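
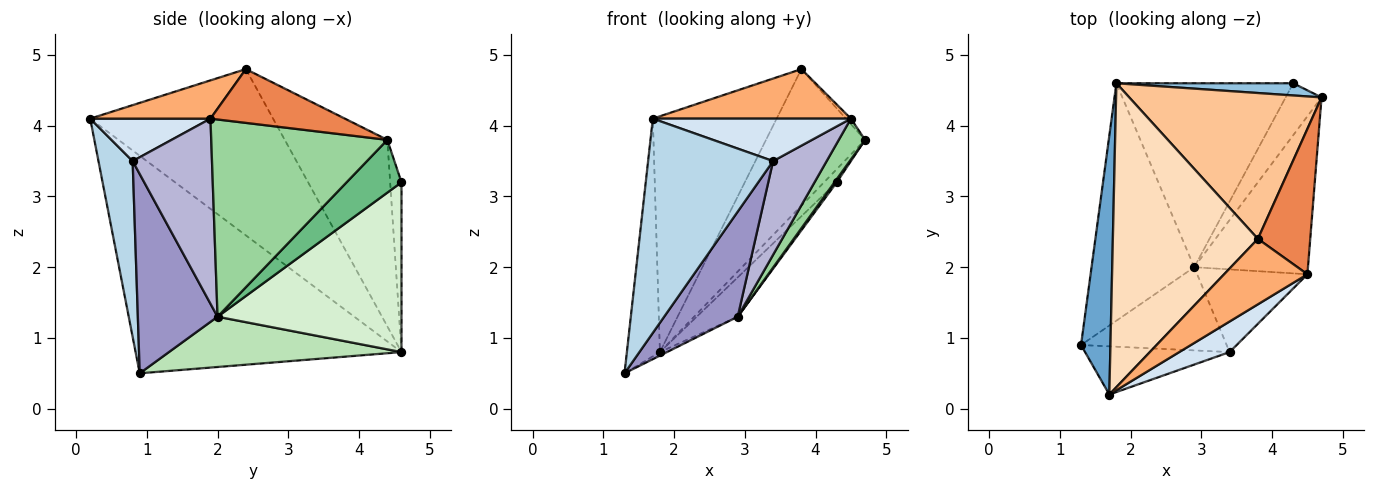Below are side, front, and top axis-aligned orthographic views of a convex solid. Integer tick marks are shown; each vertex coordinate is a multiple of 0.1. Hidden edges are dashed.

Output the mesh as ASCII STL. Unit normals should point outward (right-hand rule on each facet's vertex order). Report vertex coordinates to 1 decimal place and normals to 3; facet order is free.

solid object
 facet normal -0.984 0.122 0.133
  outer loop
   vertex 1.8 4.6 0.8
   vertex 1.3 0.9 0.5
   vertex 1.7 0.2 4.1
  endloop
 endfacet
 facet normal -0.546 0.615 0.569
  outer loop
   vertex 1.8 4.6 0.8
   vertex 4.7 4.4 3.8
   vertex 4.3 4.6 3.2
  endloop
 endfacet
 facet normal 0.258 -0.943 -0.212
  outer loop
   vertex 3.4 0.8 3.5
   vertex 1.7 0.2 4.1
   vertex 1.3 0.9 0.5
  endloop
 endfacet
 facet normal 0.442 -0.728 0.524
  outer loop
   vertex 3.4 0.8 3.5
   vertex 4.5 1.9 4.1
   vertex 1.7 0.2 4.1
  endloop
 endfacet
 facet normal 0.716 0.026 0.697
  outer loop
   vertex 3.8 2.4 4.8
   vertex 4.5 1.9 4.1
   vertex 4.7 4.4 3.8
  endloop
 endfacet
 facet normal 0.344 -0.567 0.749
  outer loop
   vertex 3.8 2.4 4.8
   vertex 1.7 0.2 4.1
   vertex 4.5 1.9 4.1
  endloop
 endfacet
 facet normal -0.578 0.558 0.596
  outer loop
   vertex 3.8 2.4 4.8
   vertex 4.7 4.4 3.8
   vertex 1.8 4.6 0.8
  endloop
 endfacet
 facet normal -0.671 0.454 0.586
  outer loop
   vertex 3.8 2.4 4.8
   vertex 1.8 4.6 0.8
   vertex 1.7 0.2 4.1
  endloop
 endfacet
 facet normal 0.826 -0.034 -0.562
  outer loop
   vertex 2.9 2.0 1.3
   vertex 4.3 4.6 3.2
   vertex 4.7 4.4 3.8
  endloop
 endfacet
 facet normal 0.859 -0.128 -0.495
  outer loop
   vertex 2.9 2.0 1.3
   vertex 4.7 4.4 3.8
   vertex 4.5 1.9 4.1
  endloop
 endfacet
 facet normal 0.440 0.013 -0.898
  outer loop
   vertex 2.9 2.0 1.3
   vertex 1.3 0.9 0.5
   vertex 1.8 4.6 0.8
  endloop
 endfacet
 facet normal 0.684 0.152 -0.713
  outer loop
   vertex 2.9 2.0 1.3
   vertex 1.8 4.6 0.8
   vertex 4.3 4.6 3.2
  endloop
 endfacet
 facet normal 0.647 -0.598 -0.473
  outer loop
   vertex 2.9 2.0 1.3
   vertex 3.4 0.8 3.5
   vertex 1.3 0.9 0.5
  endloop
 endfacet
 facet normal 0.743 -0.502 -0.443
  outer loop
   vertex 2.9 2.0 1.3
   vertex 4.5 1.9 4.1
   vertex 3.4 0.8 3.5
  endloop
 endfacet
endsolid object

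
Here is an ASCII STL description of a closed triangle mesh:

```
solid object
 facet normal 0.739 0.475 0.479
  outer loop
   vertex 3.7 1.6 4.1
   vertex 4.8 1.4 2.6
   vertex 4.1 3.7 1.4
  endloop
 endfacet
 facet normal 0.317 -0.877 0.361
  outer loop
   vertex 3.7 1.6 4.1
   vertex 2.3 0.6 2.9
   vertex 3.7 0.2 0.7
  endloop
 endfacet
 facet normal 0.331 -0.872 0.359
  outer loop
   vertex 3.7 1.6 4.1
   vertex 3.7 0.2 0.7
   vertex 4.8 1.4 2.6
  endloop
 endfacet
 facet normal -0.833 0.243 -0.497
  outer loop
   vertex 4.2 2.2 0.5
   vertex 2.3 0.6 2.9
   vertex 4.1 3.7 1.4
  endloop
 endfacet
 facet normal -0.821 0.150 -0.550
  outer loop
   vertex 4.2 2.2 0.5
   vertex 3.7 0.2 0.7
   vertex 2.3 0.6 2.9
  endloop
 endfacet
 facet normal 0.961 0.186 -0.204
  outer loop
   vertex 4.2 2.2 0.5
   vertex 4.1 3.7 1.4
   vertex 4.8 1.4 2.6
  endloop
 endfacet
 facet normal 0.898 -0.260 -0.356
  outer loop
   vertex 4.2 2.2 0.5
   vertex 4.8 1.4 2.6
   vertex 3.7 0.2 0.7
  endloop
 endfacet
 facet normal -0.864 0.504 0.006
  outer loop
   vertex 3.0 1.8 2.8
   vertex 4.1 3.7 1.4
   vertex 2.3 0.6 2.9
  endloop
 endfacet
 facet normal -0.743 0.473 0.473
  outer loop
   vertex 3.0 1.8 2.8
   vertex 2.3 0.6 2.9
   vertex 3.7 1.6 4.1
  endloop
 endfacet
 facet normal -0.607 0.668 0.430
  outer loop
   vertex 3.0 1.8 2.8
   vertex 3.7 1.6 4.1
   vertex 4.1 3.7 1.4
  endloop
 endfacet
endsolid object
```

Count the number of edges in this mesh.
15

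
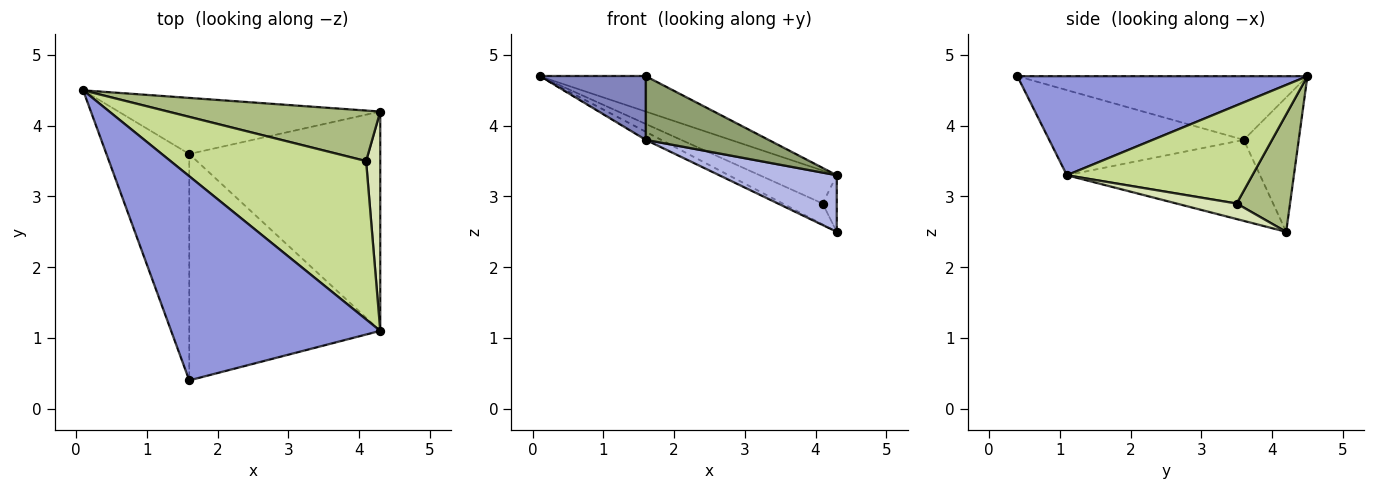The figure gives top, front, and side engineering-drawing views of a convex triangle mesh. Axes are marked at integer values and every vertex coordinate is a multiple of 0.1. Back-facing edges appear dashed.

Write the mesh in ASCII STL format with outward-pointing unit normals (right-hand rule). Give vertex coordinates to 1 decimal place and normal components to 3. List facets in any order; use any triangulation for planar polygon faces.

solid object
 facet normal -0.453 0.127 -0.882
  outer loop
   vertex 1.6 3.6 3.8
   vertex 0.1 4.5 4.7
   vertex 4.3 4.2 2.5
  endloop
 endfacet
 facet normal -0.595 -0.218 -0.774
  outer loop
   vertex 1.6 3.6 3.8
   vertex 1.6 0.4 4.7
   vertex 0.1 4.5 4.7
  endloop
 endfacet
 facet normal 0.423 0.155 0.893
  outer loop
   vertex 4.3 1.1 3.3
   vertex 0.1 4.5 4.7
   vertex 1.6 0.4 4.7
  endloop
 endfacet
 facet normal -0.380 -0.231 -0.896
  outer loop
   vertex 4.3 1.1 3.3
   vertex 1.6 3.6 3.8
   vertex 4.3 4.2 2.5
  endloop
 endfacet
 facet normal -0.394 -0.249 -0.885
  outer loop
   vertex 4.3 1.1 3.3
   vertex 1.6 0.4 4.7
   vertex 1.6 3.6 3.8
  endloop
 endfacet
 facet normal 0.455 0.340 0.823
  outer loop
   vertex 4.1 3.5 2.9
   vertex 4.3 4.2 2.5
   vertex 0.1 4.5 4.7
  endloop
 endfacet
 facet normal 0.441 0.183 0.879
  outer loop
   vertex 4.1 3.5 2.9
   vertex 0.1 4.5 4.7
   vertex 4.3 1.1 3.3
  endloop
 endfacet
 facet normal 0.728 0.171 0.664
  outer loop
   vertex 4.1 3.5 2.9
   vertex 4.3 1.1 3.3
   vertex 4.3 4.2 2.5
  endloop
 endfacet
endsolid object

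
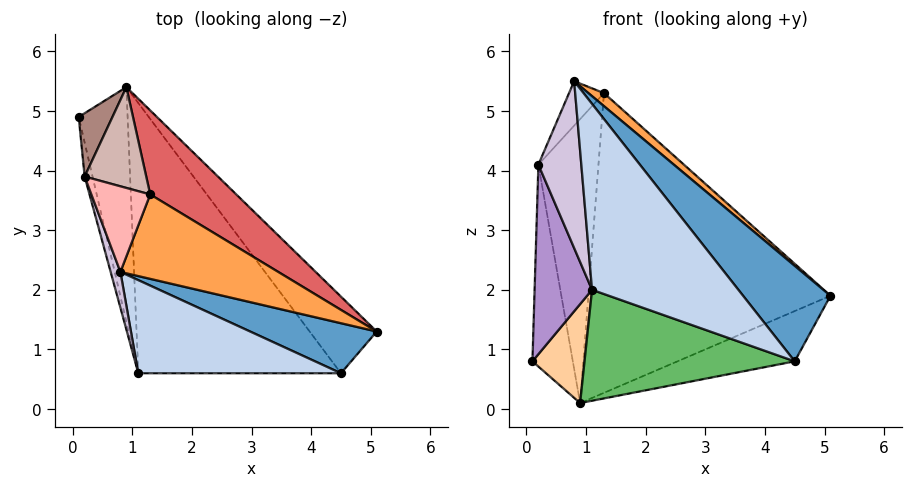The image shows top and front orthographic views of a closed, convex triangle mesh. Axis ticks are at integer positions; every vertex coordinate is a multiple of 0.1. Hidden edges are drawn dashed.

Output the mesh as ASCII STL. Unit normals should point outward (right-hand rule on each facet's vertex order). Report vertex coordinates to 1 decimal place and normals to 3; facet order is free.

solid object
 facet normal 0.180 -0.871 0.457
  outer loop
   vertex 4.5 0.6 0.8
   vertex 5.1 1.3 1.9
   vertex 0.8 2.3 5.5
  endloop
 endfacet
 facet normal 0.156 -0.883 0.442
  outer loop
   vertex 4.5 0.6 0.8
   vertex 0.8 2.3 5.5
   vertex 1.1 0.6 2.0
  endloop
 endfacet
 facet normal 0.621 -0.120 0.775
  outer loop
   vertex 1.3 3.6 5.3
   vertex 0.8 2.3 5.5
   vertex 5.1 1.3 1.9
  endloop
 endfacet
 facet normal -0.491 -0.338 -0.803
  outer loop
   vertex 0.9 5.4 0.1
   vertex 1.1 0.6 2.0
   vertex 0.1 4.9 0.8
  endloop
 endfacet
 facet normal -0.310 -0.361 -0.879
  outer loop
   vertex 0.9 5.4 0.1
   vertex 4.5 0.6 0.8
   vertex 1.1 0.6 2.0
  endloop
 endfacet
 facet normal 0.666 0.409 -0.624
  outer loop
   vertex 0.9 5.4 0.1
   vertex 5.1 1.3 1.9
   vertex 4.5 0.6 0.8
  endloop
 endfacet
 facet normal 0.636 0.743 0.208
  outer loop
   vertex 0.9 5.4 0.1
   vertex 1.3 3.6 5.3
   vertex 5.1 1.3 1.9
  endloop
 endfacet
 facet normal -0.644 0.352 0.679
  outer loop
   vertex 0.2 3.9 4.1
   vertex 0.8 2.3 5.5
   vertex 1.3 3.6 5.3
  endloop
 endfacet
 facet normal -0.970 -0.238 -0.043
  outer loop
   vertex 0.2 3.9 4.1
   vertex 0.1 4.9 0.8
   vertex 1.1 0.6 2.0
  endloop
 endfacet
 facet normal -0.952 -0.301 0.064
  outer loop
   vertex 0.2 3.9 4.1
   vertex 1.1 0.6 2.0
   vertex 0.8 2.3 5.5
  endloop
 endfacet
 facet normal -0.317 0.905 0.284
  outer loop
   vertex 0.2 3.9 4.1
   vertex 0.9 5.4 0.1
   vertex 0.1 4.9 0.8
  endloop
 endfacet
 facet normal -0.107 0.937 0.333
  outer loop
   vertex 0.2 3.9 4.1
   vertex 1.3 3.6 5.3
   vertex 0.9 5.4 0.1
  endloop
 endfacet
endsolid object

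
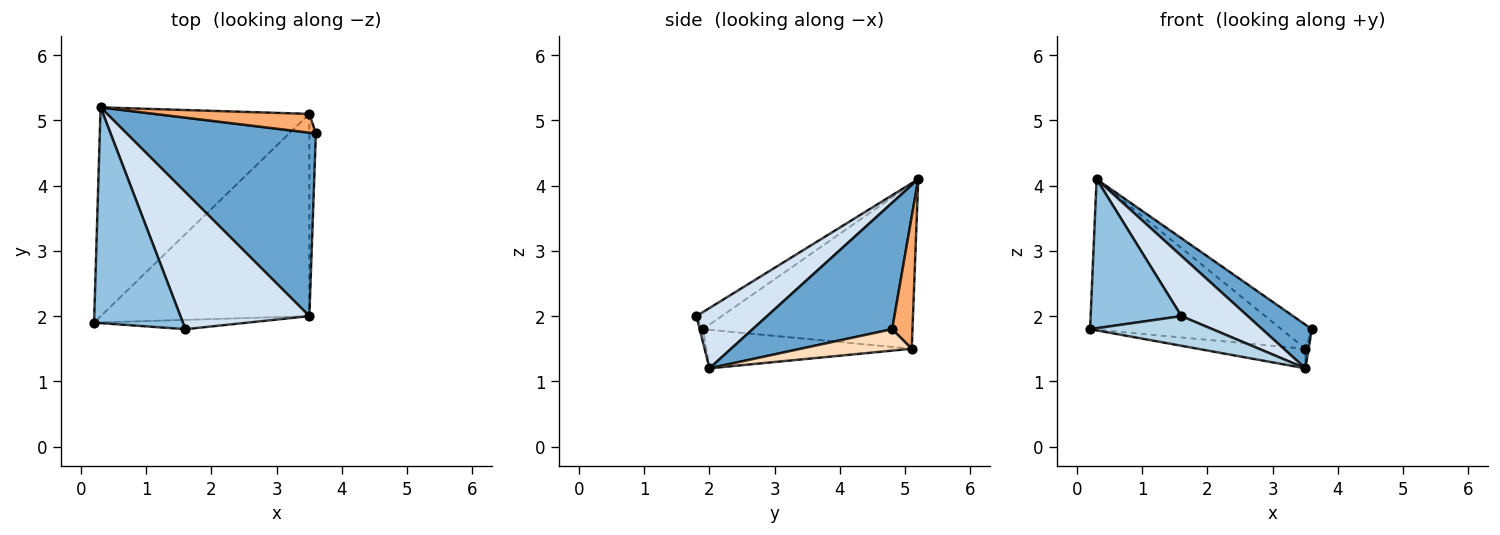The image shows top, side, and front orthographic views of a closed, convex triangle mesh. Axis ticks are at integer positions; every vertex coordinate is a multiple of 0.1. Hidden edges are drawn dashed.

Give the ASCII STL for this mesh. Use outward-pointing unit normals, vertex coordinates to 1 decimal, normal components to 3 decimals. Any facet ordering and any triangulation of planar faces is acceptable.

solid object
 facet normal 0.545 -0.194 0.816
  outer loop
   vertex 3.5 2.0 1.2
   vertex 3.6 4.8 1.8
   vertex 0.3 5.2 4.1
  endloop
 endfacet
 facet normal -0.156 -0.562 0.813
  outer loop
   vertex 1.6 1.8 2.0
   vertex 0.3 5.2 4.1
   vertex 0.2 1.9 1.8
  endloop
 endfacet
 facet normal -0.025 -0.954 -0.299
  outer loop
   vertex 1.6 1.8 2.0
   vertex 0.2 1.9 1.8
   vertex 3.5 2.0 1.2
  endloop
 endfacet
 facet normal 0.393 -0.370 0.842
  outer loop
   vertex 1.6 1.8 2.0
   vertex 3.5 2.0 1.2
   vertex 0.3 5.2 4.1
  endloop
 endfacet
 facet normal -0.540 0.492 -0.683
  outer loop
   vertex 3.5 5.1 1.5
   vertex 0.2 1.9 1.8
   vertex 0.3 5.2 4.1
  endloop
 endfacet
 facet normal 0.464 0.699 0.544
  outer loop
   vertex 3.5 5.1 1.5
   vertex 0.3 5.2 4.1
   vertex 3.6 4.8 1.8
  endloop
 endfacet
 facet normal -0.181 0.095 -0.979
  outer loop
   vertex 3.5 5.1 1.5
   vertex 3.5 2.0 1.2
   vertex 0.2 1.9 1.8
  endloop
 endfacet
 facet normal 0.956 0.028 -0.291
  outer loop
   vertex 3.5 5.1 1.5
   vertex 3.6 4.8 1.8
   vertex 3.5 2.0 1.2
  endloop
 endfacet
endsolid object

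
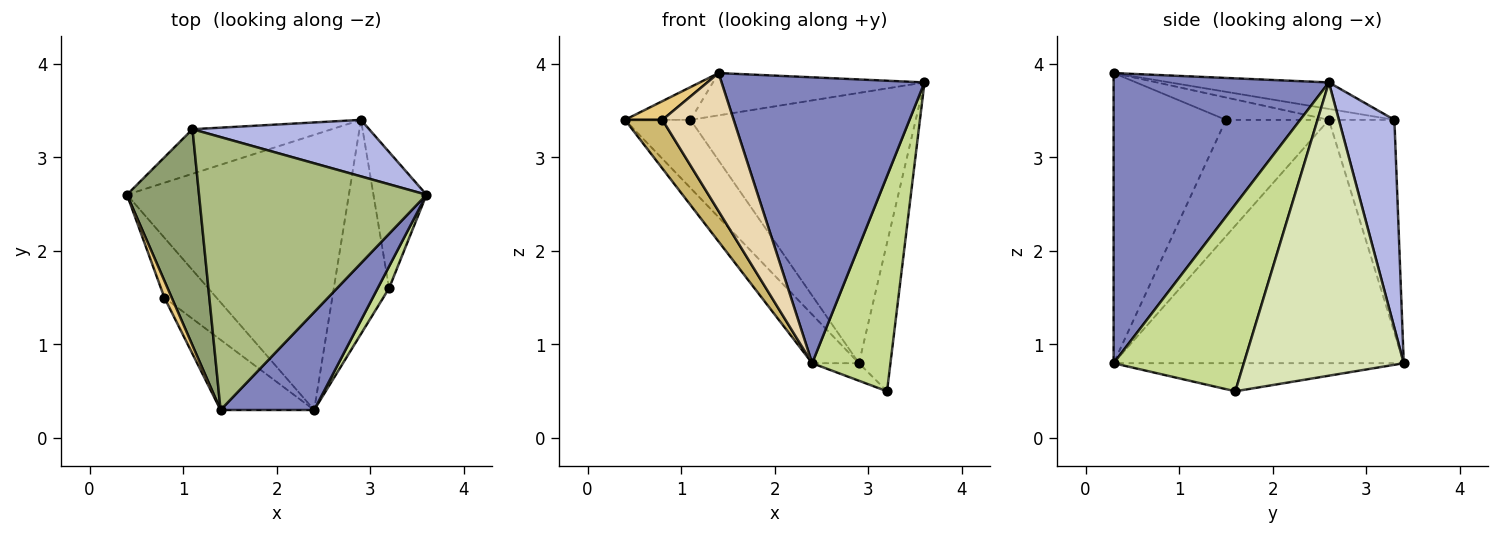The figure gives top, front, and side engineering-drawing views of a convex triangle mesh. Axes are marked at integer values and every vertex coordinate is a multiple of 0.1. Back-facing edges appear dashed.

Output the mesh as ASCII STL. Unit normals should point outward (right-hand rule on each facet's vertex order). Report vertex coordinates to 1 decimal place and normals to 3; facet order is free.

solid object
 facet normal -0.734 0.118 -0.669
  outer loop
   vertex 2.9 3.4 0.8
   vertex 2.4 0.3 0.8
   vertex 0.4 2.6 3.4
  endloop
 endfacet
 facet normal 0.708 -0.668 0.229
  outer loop
   vertex 1.4 0.3 3.9
   vertex 2.4 0.3 0.8
   vertex 3.6 2.6 3.8
  endloop
 endfacet
 facet normal -0.642 0.642 -0.420
  outer loop
   vertex 1.1 3.3 3.4
   vertex 2.9 3.4 0.8
   vertex 0.4 2.6 3.4
  endloop
 endfacet
 facet normal 0.235 0.952 0.199
  outer loop
   vertex 1.1 3.3 3.4
   vertex 3.6 2.6 3.8
   vertex 2.9 3.4 0.8
  endloop
 endfacet
 facet normal -0.148 0.148 0.978
  outer loop
   vertex 1.1 3.3 3.4
   vertex 0.4 2.6 3.4
   vertex 1.4 0.3 3.9
  endloop
 endfacet
 facet normal -0.114 0.152 0.982
  outer loop
   vertex 1.1 3.3 3.4
   vertex 1.4 0.3 3.9
   vertex 3.6 2.6 3.8
  endloop
 endfacet
 facet normal 0.856 -0.515 0.052
  outer loop
   vertex 3.2 1.6 0.5
   vertex 3.6 2.6 3.8
   vertex 2.4 0.3 0.8
  endloop
 endfacet
 facet normal 0.966 0.190 -0.175
  outer loop
   vertex 3.2 1.6 0.5
   vertex 2.9 3.4 0.8
   vertex 3.6 2.6 3.8
  endloop
 endfacet
 facet normal -0.452 0.073 -0.889
  outer loop
   vertex 3.2 1.6 0.5
   vertex 2.4 0.3 0.8
   vertex 2.9 3.4 0.8
  endloop
 endfacet
 facet normal -0.866 -0.315 -0.388
  outer loop
   vertex 0.8 1.5 3.4
   vertex 0.4 2.6 3.4
   vertex 2.4 0.3 0.8
  endloop
 endfacet
 facet normal -0.898 -0.327 0.294
  outer loop
   vertex 0.8 1.5 3.4
   vertex 1.4 0.3 3.9
   vertex 0.4 2.6 3.4
  endloop
 endfacet
 facet normal -0.815 -0.517 -0.263
  outer loop
   vertex 0.8 1.5 3.4
   vertex 2.4 0.3 0.8
   vertex 1.4 0.3 3.9
  endloop
 endfacet
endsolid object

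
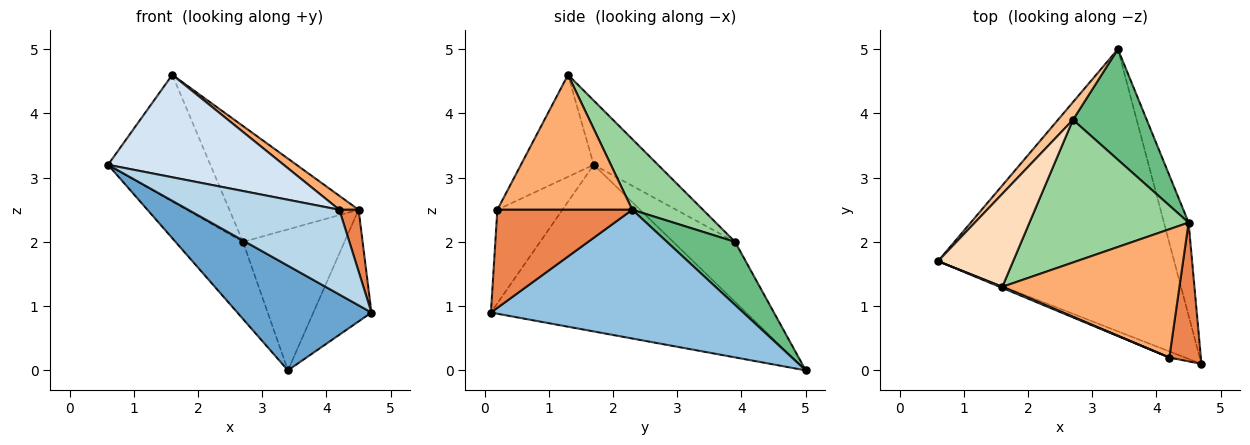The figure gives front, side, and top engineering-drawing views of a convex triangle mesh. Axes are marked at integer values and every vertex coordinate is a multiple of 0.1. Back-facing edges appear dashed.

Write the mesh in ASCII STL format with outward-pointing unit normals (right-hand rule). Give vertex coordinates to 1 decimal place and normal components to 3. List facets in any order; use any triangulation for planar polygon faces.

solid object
 facet normal -0.552 -0.290 -0.782
  outer loop
   vertex 3.4 5.0 0.0
   vertex 4.7 0.1 0.9
   vertex 0.6 1.7 3.2
  endloop
 endfacet
 facet normal 0.958 0.220 -0.183
  outer loop
   vertex 4.5 2.3 2.5
   vertex 4.7 0.1 0.9
   vertex 3.4 5.0 0.0
  endloop
 endfacet
 facet normal -0.395 -0.916 -0.066
  outer loop
   vertex 4.2 0.2 2.5
   vertex 0.6 1.7 3.2
   vertex 4.7 0.1 0.9
  endloop
 endfacet
 facet normal -0.383 -0.924 0.010
  outer loop
   vertex 4.2 0.2 2.5
   vertex 1.6 1.3 4.6
   vertex 0.6 1.7 3.2
  endloop
 endfacet
 facet normal 0.943 -0.135 0.303
  outer loop
   vertex 4.2 0.2 2.5
   vertex 4.7 0.1 0.9
   vertex 4.5 2.3 2.5
  endloop
 endfacet
 facet normal 0.604 -0.086 0.793
  outer loop
   vertex 4.2 0.2 2.5
   vertex 4.5 2.3 2.5
   vertex 1.6 1.3 4.6
  endloop
 endfacet
 facet normal -0.666 0.727 0.167
  outer loop
   vertex 2.7 3.9 2.0
   vertex 3.4 5.0 0.0
   vertex 0.6 1.7 3.2
  endloop
 endfacet
 facet normal -0.452 0.719 0.528
  outer loop
   vertex 2.7 3.9 2.0
   vertex 0.6 1.7 3.2
   vertex 1.6 1.3 4.6
  endloop
 endfacet
 facet normal 0.467 0.696 0.546
  outer loop
   vertex 2.7 3.9 2.0
   vertex 4.5 2.3 2.5
   vertex 3.4 5.0 0.0
  endloop
 endfacet
 facet normal 0.326 0.596 0.734
  outer loop
   vertex 2.7 3.9 2.0
   vertex 1.6 1.3 4.6
   vertex 4.5 2.3 2.5
  endloop
 endfacet
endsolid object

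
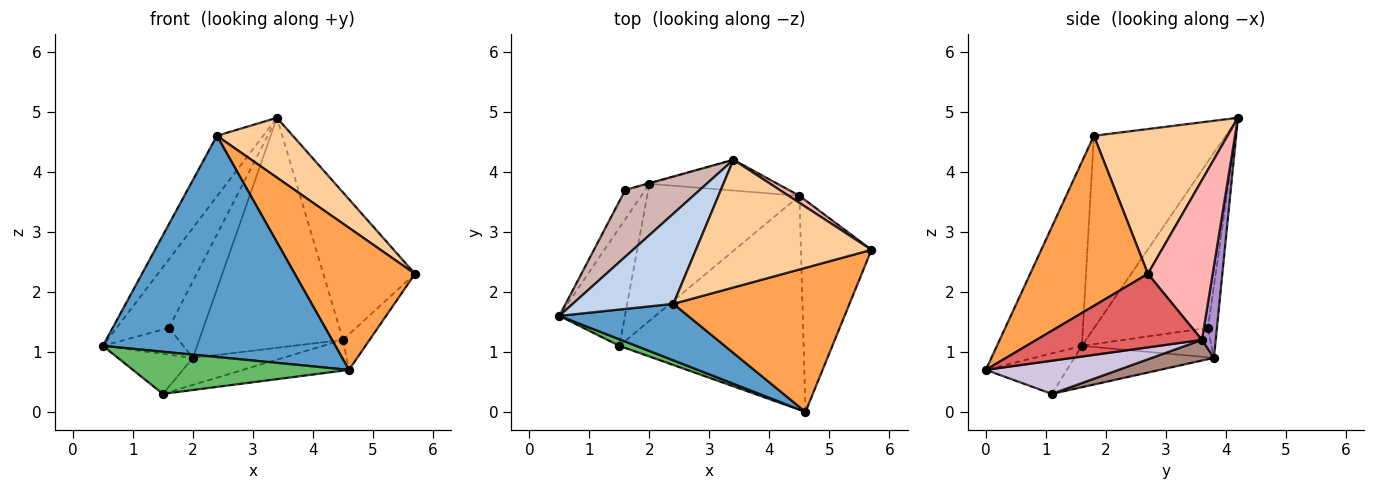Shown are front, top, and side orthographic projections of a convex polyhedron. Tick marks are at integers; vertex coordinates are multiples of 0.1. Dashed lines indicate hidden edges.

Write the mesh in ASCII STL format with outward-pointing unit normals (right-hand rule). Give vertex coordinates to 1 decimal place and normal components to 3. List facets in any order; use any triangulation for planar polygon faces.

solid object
 facet normal -0.334 -0.913 0.233
  outer loop
   vertex 2.4 1.8 4.6
   vertex 0.5 1.6 1.1
   vertex 4.6 0.0 0.7
  endloop
 endfacet
 facet normal -0.846 0.297 0.442
  outer loop
   vertex 2.4 1.8 4.6
   vertex 3.4 4.2 4.9
   vertex 0.5 1.6 1.1
  endloop
 endfacet
 facet normal 0.567 -0.579 0.587
  outer loop
   vertex 2.4 1.8 4.6
   vertex 4.6 0.0 0.7
   vertex 5.7 2.7 2.3
  endloop
 endfacet
 facet normal 0.598 -0.340 0.725
  outer loop
   vertex 2.4 1.8 4.6
   vertex 5.7 2.7 2.3
   vertex 3.4 4.2 4.9
  endloop
 endfacet
 facet normal -0.347 -0.926 0.145
  outer loop
   vertex 1.5 1.1 0.3
   vertex 4.6 0.0 0.7
   vertex 0.5 1.6 1.1
  endloop
 endfacet
 facet normal -0.513 0.276 -0.813
  outer loop
   vertex 1.5 1.1 0.3
   vertex 0.5 1.6 1.1
   vertex 2.0 3.8 0.9
  endloop
 endfacet
 facet normal 0.717 0.115 -0.688
  outer loop
   vertex 4.5 3.6 1.2
   vertex 5.7 2.7 2.3
   vertex 4.6 0.0 0.7
  endloop
 endfacet
 facet normal 0.576 0.816 0.039
  outer loop
   vertex 4.5 3.6 1.2
   vertex 3.4 4.2 4.9
   vertex 5.7 2.7 2.3
  endloop
 endfacet
 facet normal 0.095 0.987 -0.132
  outer loop
   vertex 4.5 3.6 1.2
   vertex 2.0 3.8 0.9
   vertex 3.4 4.2 4.9
  endloop
 endfacet
 facet normal 0.175 0.140 -0.974
  outer loop
   vertex 4.5 3.6 1.2
   vertex 4.6 0.0 0.7
   vertex 1.5 1.1 0.3
  endloop
 endfacet
 facet normal 0.132 0.192 -0.973
  outer loop
   vertex 4.5 3.6 1.2
   vertex 1.5 1.1 0.3
   vertex 2.0 3.8 0.9
  endloop
 endfacet
 facet normal -0.841 0.387 0.377
  outer loop
   vertex 1.6 3.7 1.4
   vertex 0.5 1.6 1.1
   vertex 3.4 4.2 4.9
  endloop
 endfacet
 facet normal -0.737 0.457 -0.498
  outer loop
   vertex 1.6 3.7 1.4
   vertex 2.0 3.8 0.9
   vertex 0.5 1.6 1.1
  endloop
 endfacet
 facet normal -0.252 0.968 -0.008
  outer loop
   vertex 1.6 3.7 1.4
   vertex 3.4 4.2 4.9
   vertex 2.0 3.8 0.9
  endloop
 endfacet
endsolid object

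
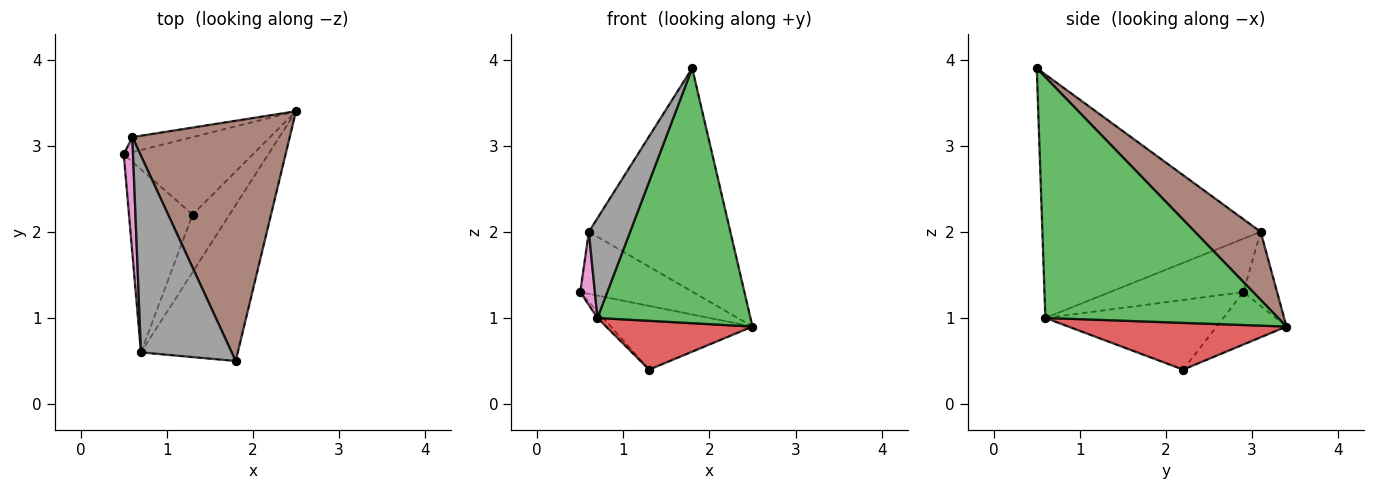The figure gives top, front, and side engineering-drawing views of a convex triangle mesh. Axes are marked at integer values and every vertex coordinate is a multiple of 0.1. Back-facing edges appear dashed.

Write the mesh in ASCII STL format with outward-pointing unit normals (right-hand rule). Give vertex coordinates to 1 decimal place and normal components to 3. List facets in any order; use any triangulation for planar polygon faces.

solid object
 facet normal -0.299 0.606 -0.737
  outer loop
   vertex 1.3 2.2 0.4
   vertex 0.5 2.9 1.3
   vertex 2.5 3.4 0.9
  endloop
 endfacet
 facet normal -0.738 0.024 -0.674
  outer loop
   vertex 0.7 0.6 1.0
   vertex 0.5 2.9 1.3
   vertex 1.3 2.2 0.4
  endloop
 endfacet
 facet normal 0.792 -0.521 -0.318
  outer loop
   vertex 0.7 0.6 1.0
   vertex 2.5 3.4 0.9
   vertex 1.8 0.5 3.9
  endloop
 endfacet
 facet normal 0.694 -0.466 -0.548
  outer loop
   vertex 0.7 0.6 1.0
   vertex 1.3 2.2 0.4
   vertex 2.5 3.4 0.9
  endloop
 endfacet
 facet normal -0.279 0.933 -0.227
  outer loop
   vertex 0.6 3.1 2.0
   vertex 2.5 3.4 0.9
   vertex 0.5 2.9 1.3
  endloop
 endfacet
 facet normal 0.302 0.649 0.698
  outer loop
   vertex 0.6 3.1 2.0
   vertex 1.8 0.5 3.9
   vertex 2.5 3.4 0.9
  endloop
 endfacet
 facet normal -0.979 -0.107 0.171
  outer loop
   vertex 0.6 3.1 2.0
   vertex 0.5 2.9 1.3
   vertex 0.7 0.6 1.0
  endloop
 endfacet
 facet normal -0.923 -0.174 0.344
  outer loop
   vertex 0.6 3.1 2.0
   vertex 0.7 0.6 1.0
   vertex 1.8 0.5 3.9
  endloop
 endfacet
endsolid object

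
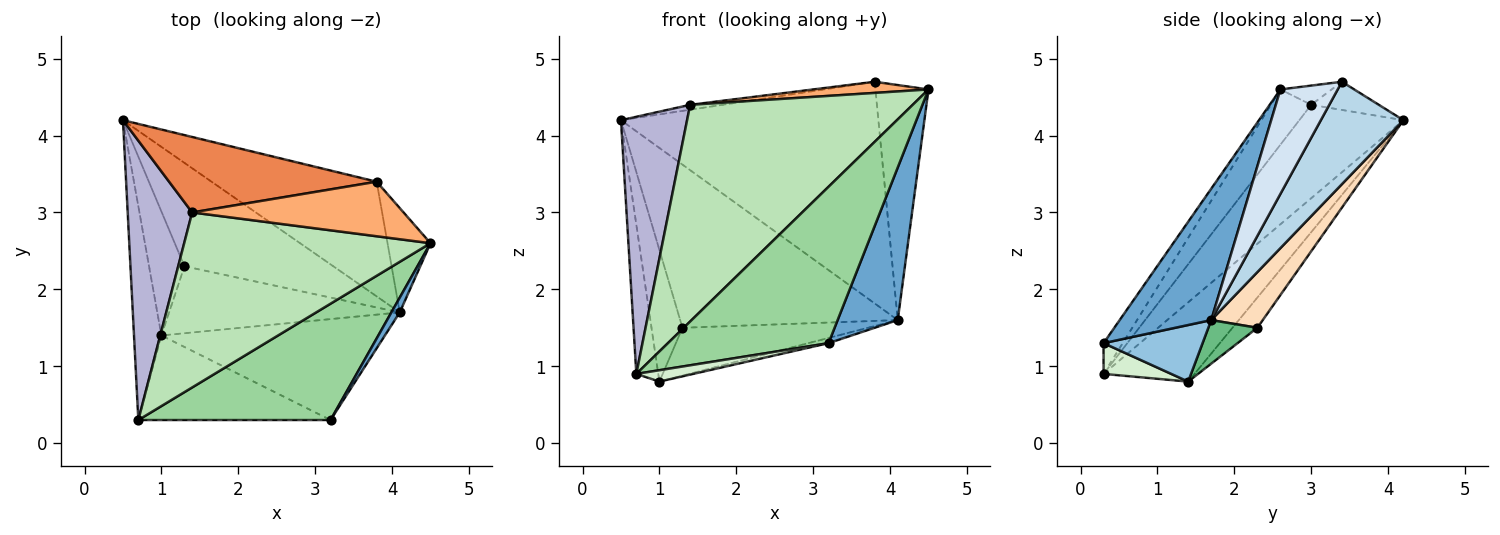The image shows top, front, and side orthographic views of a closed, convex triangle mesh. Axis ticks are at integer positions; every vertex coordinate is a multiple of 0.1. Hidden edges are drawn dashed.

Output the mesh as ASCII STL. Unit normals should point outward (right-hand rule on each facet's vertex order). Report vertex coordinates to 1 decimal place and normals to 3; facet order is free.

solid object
 facet normal 0.835 -0.548 0.053
  outer loop
   vertex 4.1 1.7 1.6
   vertex 4.5 2.6 4.6
   vertex 3.2 0.3 1.3
  endloop
 endfacet
 facet normal 0.245 0.050 -0.968
  outer loop
   vertex 4.1 1.7 1.6
   vertex 3.2 0.3 1.3
   vertex 1.0 1.4 0.8
  endloop
 endfacet
 facet normal 0.274 0.854 -0.442
  outer loop
   vertex 3.8 3.4 4.7
   vertex 4.1 1.7 1.6
   vertex 0.5 4.2 4.2
  endloop
 endfacet
 facet normal 0.702 0.651 -0.289
  outer loop
   vertex 3.8 3.4 4.7
   vertex 4.5 2.6 4.6
   vertex 4.1 1.7 1.6
  endloop
 endfacet
 facet normal -0.134 0.064 0.989
  outer loop
   vertex 3.8 3.4 4.7
   vertex 0.5 4.2 4.2
   vertex 1.4 3.0 4.4
  endloop
 endfacet
 facet normal -0.089 -0.200 0.976
  outer loop
   vertex 3.8 3.4 4.7
   vertex 1.4 3.0 4.4
   vertex 4.5 2.6 4.6
  endloop
 endfacet
 facet normal -0.505 0.629 -0.592
  outer loop
   vertex 1.3 2.3 1.5
   vertex 1.0 1.4 0.8
   vertex 0.5 4.2 4.2
  endloop
 endfacet
 facet normal 0.196 0.828 -0.525
  outer loop
   vertex 1.3 2.3 1.5
   vertex 0.5 4.2 4.2
   vertex 4.1 1.7 1.6
  endloop
 endfacet
 facet normal 0.152 0.575 -0.804
  outer loop
   vertex 1.3 2.3 1.5
   vertex 4.1 1.7 1.6
   vertex 1.0 1.4 0.8
  endloop
 endfacet
 facet normal -0.095 -0.799 0.594
  outer loop
   vertex 0.7 0.3 0.9
   vertex 3.2 0.3 1.3
   vertex 4.5 2.6 4.6
  endloop
 endfacet
 facet normal -0.140 -0.770 0.622
  outer loop
   vertex 0.7 0.3 0.9
   vertex 4.5 2.6 4.6
   vertex 1.4 3.0 4.4
  endloop
 endfacet
 facet normal 0.157 -0.132 -0.979
  outer loop
   vertex 0.7 0.3 0.9
   vertex 1.0 1.4 0.8
   vertex 3.2 0.3 1.3
  endloop
 endfacet
 facet normal -0.921 0.222 -0.319
  outer loop
   vertex 0.7 0.3 0.9
   vertex 0.5 4.2 4.2
   vertex 1.0 1.4 0.8
  endloop
 endfacet
 facet normal -0.729 -0.463 0.503
  outer loop
   vertex 0.7 0.3 0.9
   vertex 1.4 3.0 4.4
   vertex 0.5 4.2 4.2
  endloop
 endfacet
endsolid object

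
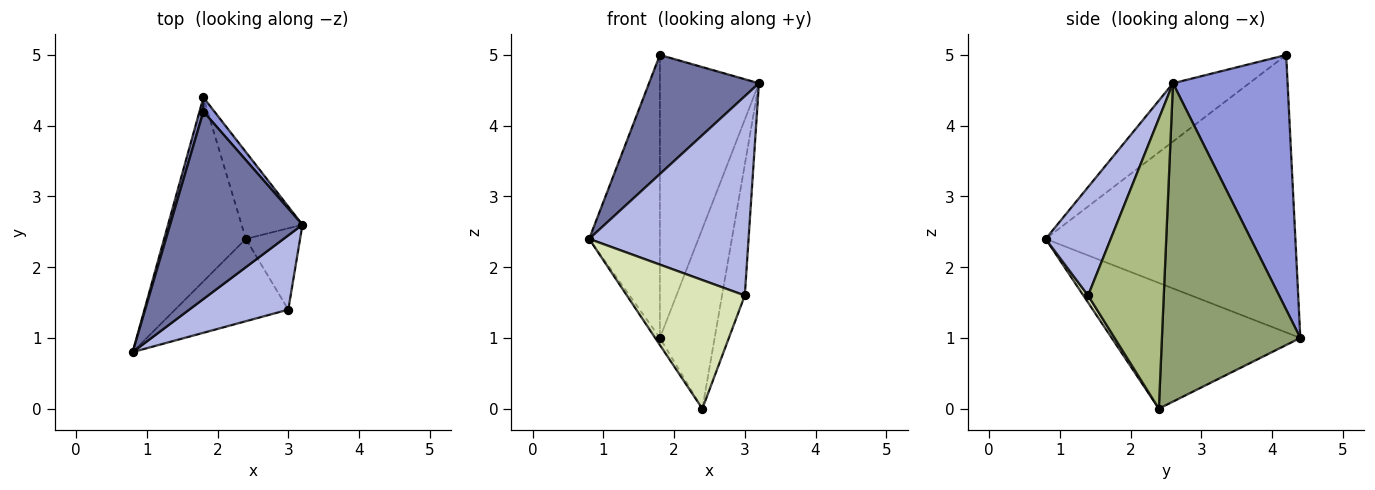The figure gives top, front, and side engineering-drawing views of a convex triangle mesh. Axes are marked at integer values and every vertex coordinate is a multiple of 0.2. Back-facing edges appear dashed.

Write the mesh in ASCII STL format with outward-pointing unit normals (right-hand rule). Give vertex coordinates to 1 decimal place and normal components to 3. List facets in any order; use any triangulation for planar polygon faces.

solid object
 facet normal -0.348 -0.503 0.791
  outer loop
   vertex 1.8 4.2 5.0
   vertex 0.8 0.8 2.4
   vertex 3.2 2.6 4.6
  endloop
 endfacet
 facet normal -0.962 0.273 0.014
  outer loop
   vertex 1.8 4.2 5.0
   vertex 1.8 4.4 1.0
   vertex 0.8 0.8 2.4
  endloop
 endfacet
 facet normal 0.756 0.654 0.033
  outer loop
   vertex 1.8 4.2 5.0
   vertex 3.2 2.6 4.6
   vertex 1.8 4.4 1.0
  endloop
 endfacet
 facet normal 0.357 -0.875 0.326
  outer loop
   vertex 3.0 1.4 1.6
   vertex 3.2 2.6 4.6
   vertex 0.8 0.8 2.4
  endloop
 endfacet
 facet normal 0.916 0.362 -0.175
  outer loop
   vertex 2.4 2.4 0.0
   vertex 1.8 4.4 1.0
   vertex 3.2 2.6 4.6
  endloop
 endfacet
 facet normal 0.943 0.284 -0.176
  outer loop
   vertex 2.4 2.4 0.0
   vertex 3.2 2.6 4.6
   vertex 3.0 1.4 1.6
  endloop
 endfacet
 facet normal -0.838 0.021 -0.545
  outer loop
   vertex 2.4 2.4 0.0
   vertex 0.8 0.8 2.4
   vertex 1.8 4.4 1.0
  endloop
 endfacet
 facet normal 0.034 -0.842 -0.539
  outer loop
   vertex 2.4 2.4 0.0
   vertex 3.0 1.4 1.6
   vertex 0.8 0.8 2.4
  endloop
 endfacet
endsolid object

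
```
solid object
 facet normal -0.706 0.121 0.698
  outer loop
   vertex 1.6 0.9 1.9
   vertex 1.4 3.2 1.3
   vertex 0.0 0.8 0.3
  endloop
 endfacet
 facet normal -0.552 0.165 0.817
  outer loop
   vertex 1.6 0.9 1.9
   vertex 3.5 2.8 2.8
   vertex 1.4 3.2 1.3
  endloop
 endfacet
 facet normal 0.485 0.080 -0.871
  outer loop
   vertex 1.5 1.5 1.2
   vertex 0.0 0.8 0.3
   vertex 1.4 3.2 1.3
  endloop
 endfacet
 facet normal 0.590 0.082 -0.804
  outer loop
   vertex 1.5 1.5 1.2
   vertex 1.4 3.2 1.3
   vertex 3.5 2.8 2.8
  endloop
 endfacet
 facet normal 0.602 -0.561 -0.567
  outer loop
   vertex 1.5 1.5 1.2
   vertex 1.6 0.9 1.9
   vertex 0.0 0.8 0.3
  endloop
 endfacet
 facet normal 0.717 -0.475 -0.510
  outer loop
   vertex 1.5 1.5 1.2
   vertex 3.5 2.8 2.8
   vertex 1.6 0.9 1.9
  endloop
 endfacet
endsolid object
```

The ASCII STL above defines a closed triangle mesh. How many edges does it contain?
9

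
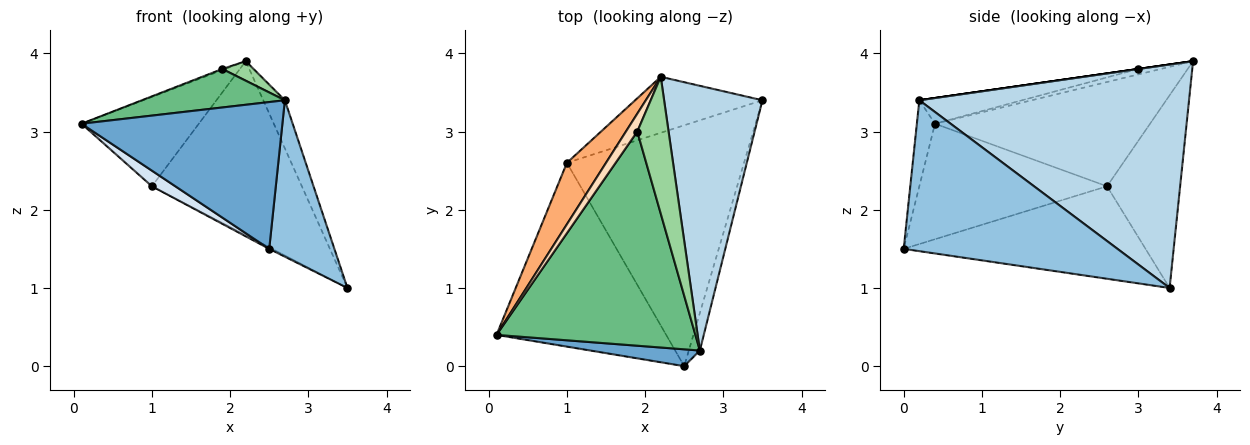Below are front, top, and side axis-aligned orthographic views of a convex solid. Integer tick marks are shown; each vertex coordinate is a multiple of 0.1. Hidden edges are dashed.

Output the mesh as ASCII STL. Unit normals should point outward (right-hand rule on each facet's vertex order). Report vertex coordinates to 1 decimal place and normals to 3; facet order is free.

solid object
 facet normal -0.089 -0.990 0.114
  outer loop
   vertex 2.7 0.2 3.4
   vertex 0.1 0.4 3.1
   vertex 2.5 0.0 1.5
  endloop
 endfacet
 facet normal 0.954 -0.291 -0.070
  outer loop
   vertex 2.7 0.2 3.4
   vertex 2.5 0.0 1.5
   vertex 3.5 3.4 1.0
  endloop
 endfacet
 facet normal 0.913 0.073 0.402
  outer loop
   vertex 2.7 0.2 3.4
   vertex 3.5 3.4 1.0
   vertex 2.2 3.7 3.9
  endloop
 endfacet
 facet normal -0.561 -0.070 -0.825
  outer loop
   vertex 1.0 2.6 2.3
   vertex 2.5 0.0 1.5
   vertex 0.1 0.4 3.1
  endloop
 endfacet
 facet normal -0.463 0.006 -0.886
  outer loop
   vertex 1.0 2.6 2.3
   vertex 3.5 3.4 1.0
   vertex 2.5 0.0 1.5
  endloop
 endfacet
 facet normal -0.834 0.455 0.313
  outer loop
   vertex 1.0 2.6 2.3
   vertex 0.1 0.4 3.1
   vertex 2.2 3.7 3.9
  endloop
 endfacet
 facet normal -0.421 0.863 -0.278
  outer loop
   vertex 1.0 2.6 2.3
   vertex 2.2 3.7 3.9
   vertex 3.5 3.4 1.0
  endloop
 endfacet
 facet normal -0.431 0.056 0.900
  outer loop
   vertex 1.9 3.0 3.8
   vertex 2.2 3.7 3.9
   vertex 0.1 0.4 3.1
  endloop
 endfacet
 facet normal -0.126 -0.176 0.976
  outer loop
   vertex 1.9 3.0 3.8
   vertex 0.1 0.4 3.1
   vertex 2.7 0.2 3.4
  endloop
 endfacet
 facet normal 0.000 -0.141 0.990
  outer loop
   vertex 1.9 3.0 3.8
   vertex 2.7 0.2 3.4
   vertex 2.2 3.7 3.9
  endloop
 endfacet
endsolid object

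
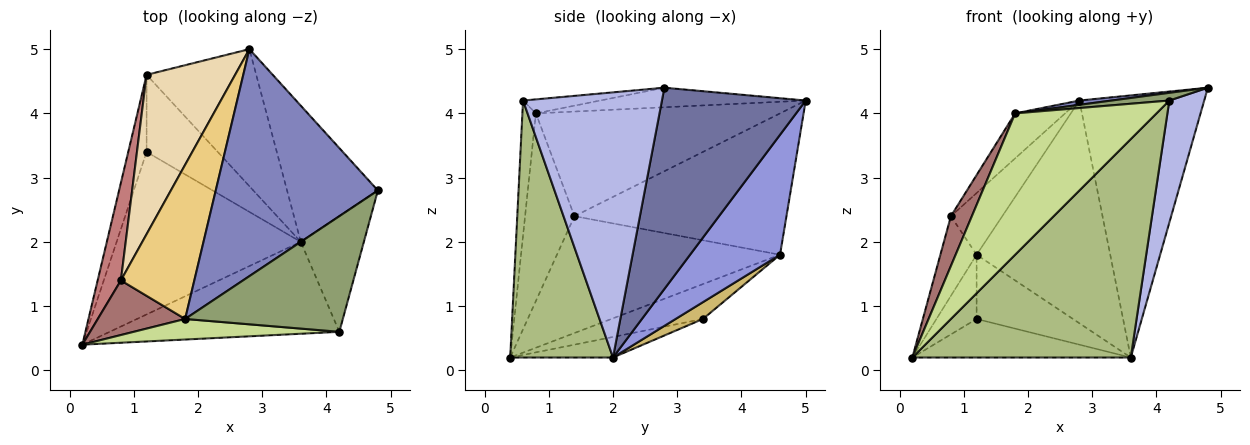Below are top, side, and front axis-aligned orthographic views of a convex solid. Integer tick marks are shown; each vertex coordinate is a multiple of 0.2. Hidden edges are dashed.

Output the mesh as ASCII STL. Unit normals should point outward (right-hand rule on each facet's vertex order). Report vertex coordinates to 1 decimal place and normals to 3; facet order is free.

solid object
 facet normal 0.715 0.621 -0.322
  outer loop
   vertex 3.6 2.0 0.2
   vertex 2.8 5.0 4.2
   vertex 4.8 2.8 4.4
  endloop
 endfacet
 facet normal -0.120 -0.019 0.993
  outer loop
   vertex 1.8 0.8 4.0
   vertex 4.8 2.8 4.4
   vertex 2.8 5.0 4.2
  endloop
 endfacet
 facet normal 0.497 0.739 -0.455
  outer loop
   vertex 1.2 4.6 1.8
   vertex 2.8 5.0 4.2
   vertex 3.6 2.0 0.2
  endloop
 endfacet
 facet normal 0.945 -0.237 -0.225
  outer loop
   vertex 4.2 0.6 4.2
   vertex 3.6 2.0 0.2
   vertex 4.8 2.8 4.4
  endloop
 endfacet
 facet normal -0.088 -0.066 0.994
  outer loop
   vertex 4.2 0.6 4.2
   vertex 4.8 2.8 4.4
   vertex 1.8 0.8 4.0
  endloop
 endfacet
 facet normal 0.398 -0.846 -0.356
  outer loop
   vertex 4.2 0.6 4.2
   vertex 0.2 0.4 0.2
   vertex 3.6 2.0 0.2
  endloop
 endfacet
 facet normal -0.094 -0.985 0.143
  outer loop
   vertex 4.2 0.6 4.2
   vertex 1.8 0.8 4.0
   vertex 0.2 0.4 0.2
  endloop
 endfacet
 facet normal -0.108 0.229 -0.967
  outer loop
   vertex 1.2 3.4 0.8
   vertex 3.6 2.0 0.2
   vertex 0.2 0.4 0.2
  endloop
 endfacet
 facet normal -0.825 0.362 -0.434
  outer loop
   vertex 1.2 3.4 0.8
   vertex 0.2 0.4 0.2
   vertex 1.2 4.6 1.8
  endloop
 endfacet
 facet normal 0.178 0.630 -0.756
  outer loop
   vertex 1.2 3.4 0.8
   vertex 1.2 4.6 1.8
   vertex 3.6 2.0 0.2
  endloop
 endfacet
 facet normal -0.807 0.165 0.567
  outer loop
   vertex 0.8 1.4 2.4
   vertex 1.8 0.8 4.0
   vertex 2.8 5.0 4.2
  endloop
 endfacet
 facet normal -0.830 0.201 0.520
  outer loop
   vertex 0.8 1.4 2.4
   vertex 2.8 5.0 4.2
   vertex 1.2 4.6 1.8
  endloop
 endfacet
 facet normal -0.846 -0.359 0.394
  outer loop
   vertex 0.8 1.4 2.4
   vertex 0.2 0.4 0.2
   vertex 1.8 0.8 4.0
  endloop
 endfacet
 facet normal -0.969 0.157 0.193
  outer loop
   vertex 0.8 1.4 2.4
   vertex 1.2 4.6 1.8
   vertex 0.2 0.4 0.2
  endloop
 endfacet
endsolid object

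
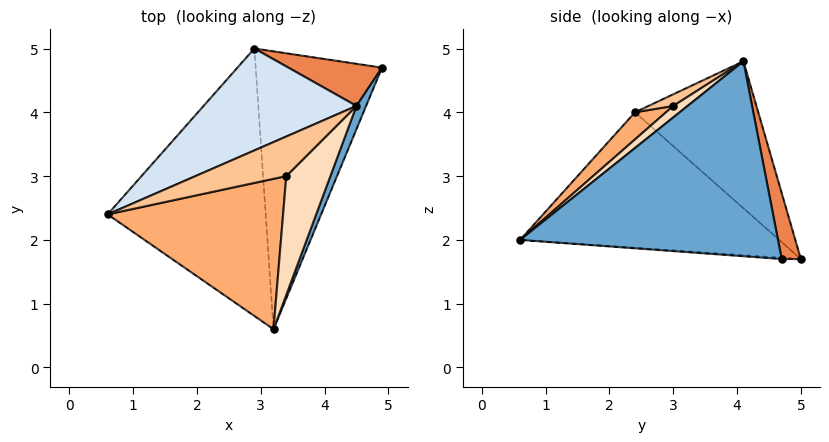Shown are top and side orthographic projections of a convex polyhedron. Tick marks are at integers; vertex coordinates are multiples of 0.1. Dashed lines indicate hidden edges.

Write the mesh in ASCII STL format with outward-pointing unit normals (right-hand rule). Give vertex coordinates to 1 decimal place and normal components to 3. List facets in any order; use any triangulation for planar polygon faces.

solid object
 facet normal 0.924 -0.380 0.046
  outer loop
   vertex 4.5 4.1 4.8
   vertex 3.2 0.6 2.0
   vertex 4.9 4.7 1.7
  endloop
 endfacet
 facet normal -0.648 -0.096 -0.756
  outer loop
   vertex 2.9 5.0 1.7
   vertex 3.2 0.6 2.0
   vertex 0.6 2.4 4.0
  endloop
 endfacet
 facet normal -0.010 -0.069 -0.998
  outer loop
   vertex 2.9 5.0 1.7
   vertex 4.9 4.7 1.7
   vertex 3.2 0.6 2.0
  endloop
 endfacet
 facet normal -0.433 0.781 0.450
  outer loop
   vertex 2.9 5.0 1.7
   vertex 0.6 2.4 4.0
   vertex 4.5 4.1 4.8
  endloop
 endfacet
 facet normal 0.145 0.968 0.206
  outer loop
   vertex 2.9 5.0 1.7
   vertex 4.5 4.1 4.8
   vertex 4.9 4.7 1.7
  endloop
 endfacet
 facet normal 0.115 -0.660 0.743
  outer loop
   vertex 3.4 3.0 4.1
   vertex 0.6 2.4 4.0
   vertex 3.2 0.6 2.0
  endloop
 endfacet
 facet normal 0.101 -0.604 0.790
  outer loop
   vertex 3.4 3.0 4.1
   vertex 4.5 4.1 4.8
   vertex 0.6 2.4 4.0
  endloop
 endfacet
 facet normal 0.190 -0.655 0.731
  outer loop
   vertex 3.4 3.0 4.1
   vertex 3.2 0.6 2.0
   vertex 4.5 4.1 4.8
  endloop
 endfacet
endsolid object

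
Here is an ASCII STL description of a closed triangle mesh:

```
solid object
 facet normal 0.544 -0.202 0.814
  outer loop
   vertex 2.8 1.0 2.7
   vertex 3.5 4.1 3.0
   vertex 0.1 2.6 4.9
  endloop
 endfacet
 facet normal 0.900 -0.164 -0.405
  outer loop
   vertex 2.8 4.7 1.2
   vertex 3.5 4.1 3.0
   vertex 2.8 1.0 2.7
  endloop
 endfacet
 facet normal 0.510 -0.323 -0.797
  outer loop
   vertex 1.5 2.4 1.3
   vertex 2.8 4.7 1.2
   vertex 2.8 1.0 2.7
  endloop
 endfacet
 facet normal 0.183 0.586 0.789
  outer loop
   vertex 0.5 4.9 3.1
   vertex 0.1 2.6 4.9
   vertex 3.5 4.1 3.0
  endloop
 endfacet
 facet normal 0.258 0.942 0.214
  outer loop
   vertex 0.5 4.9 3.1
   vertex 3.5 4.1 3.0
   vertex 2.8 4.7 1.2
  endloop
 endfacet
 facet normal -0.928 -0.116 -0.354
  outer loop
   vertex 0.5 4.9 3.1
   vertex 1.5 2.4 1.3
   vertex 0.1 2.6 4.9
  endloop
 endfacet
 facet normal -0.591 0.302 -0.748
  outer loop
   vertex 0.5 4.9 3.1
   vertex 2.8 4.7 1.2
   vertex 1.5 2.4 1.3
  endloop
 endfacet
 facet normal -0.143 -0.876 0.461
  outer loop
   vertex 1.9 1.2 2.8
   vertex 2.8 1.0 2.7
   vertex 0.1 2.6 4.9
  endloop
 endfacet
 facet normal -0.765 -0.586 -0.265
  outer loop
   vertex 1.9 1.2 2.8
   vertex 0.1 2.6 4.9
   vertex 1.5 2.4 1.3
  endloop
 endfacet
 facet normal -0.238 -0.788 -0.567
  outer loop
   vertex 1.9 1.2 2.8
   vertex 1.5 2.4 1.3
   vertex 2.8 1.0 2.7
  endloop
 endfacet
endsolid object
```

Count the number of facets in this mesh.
10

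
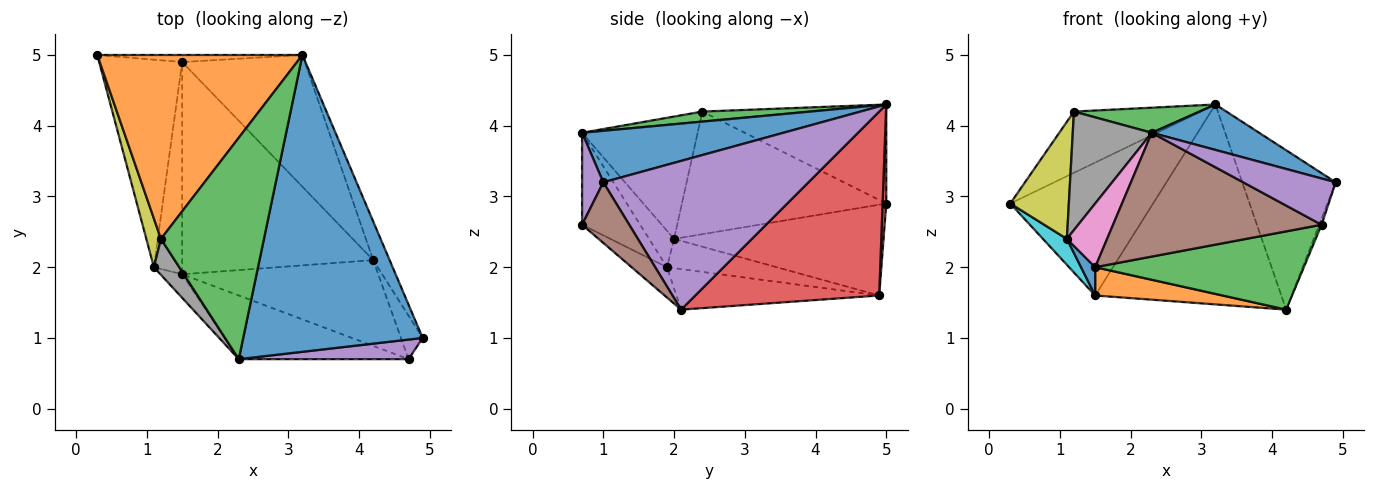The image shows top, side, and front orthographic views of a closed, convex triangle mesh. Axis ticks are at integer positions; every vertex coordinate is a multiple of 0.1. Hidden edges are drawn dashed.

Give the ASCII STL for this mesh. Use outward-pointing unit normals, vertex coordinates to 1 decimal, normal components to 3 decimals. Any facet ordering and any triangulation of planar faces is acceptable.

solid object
 facet normal 0.273 -0.146 0.951
  outer loop
   vertex 3.2 5.0 4.3
   vertex 2.3 0.7 3.9
   vertex 4.9 1.0 3.2
  endloop
 endfacet
 facet normal -0.416 0.287 0.863
  outer loop
   vertex 1.2 2.4 4.2
   vertex 3.2 5.0 4.3
   vertex 0.3 5.0 2.9
  endloop
 endfacet
 facet normal 0.096 -0.112 0.989
  outer loop
   vertex 1.2 2.4 4.2
   vertex 2.3 0.7 3.9
   vertex 3.2 5.0 4.3
  endloop
 endfacet
 facet normal 0.026 0.998 -0.053
  outer loop
   vertex 1.5 4.9 1.6
   vertex 0.3 5.0 2.9
   vertex 3.2 5.0 4.3
  endloop
 endfacet
 facet normal 0.207 -0.901 0.382
  outer loop
   vertex 4.7 0.7 2.6
   vertex 4.9 1.0 3.2
   vertex 2.3 0.7 3.9
  endloop
 endfacet
 facet normal -0.240 -0.863 -0.444
  outer loop
   vertex 4.7 0.7 2.6
   vertex 2.3 0.7 3.9
   vertex 1.5 1.9 2.0
  endloop
 endfacet
 facet normal -0.503 -0.811 -0.300
  outer loop
   vertex 1.1 2.0 2.4
   vertex 1.5 1.9 2.0
   vertex 2.3 0.7 3.9
  endloop
 endfacet
 facet normal -0.814 -0.556 0.169
  outer loop
   vertex 1.1 2.0 2.4
   vertex 2.3 0.7 3.9
   vertex 1.2 2.4 4.2
  endloop
 endfacet
 facet normal -0.955 -0.274 0.114
  outer loop
   vertex 1.1 2.0 2.4
   vertex 1.2 2.4 4.2
   vertex 0.3 5.0 2.9
  endloop
 endfacet
 facet normal -0.735 -0.084 -0.672
  outer loop
   vertex 1.1 2.0 2.4
   vertex 0.3 5.0 2.9
   vertex 1.5 4.9 1.6
  endloop
 endfacet
 facet normal -0.716 -0.092 -0.692
  outer loop
   vertex 1.1 2.0 2.4
   vertex 1.5 4.9 1.6
   vertex 1.5 1.9 2.0
  endloop
 endfacet
 facet normal -0.206 -0.129 -0.970
  outer loop
   vertex 4.2 2.1 1.4
   vertex 1.5 1.9 2.0
   vertex 1.5 4.9 1.6
  endloop
 endfacet
 facet normal -0.113 -0.670 -0.734
  outer loop
   vertex 4.2 2.1 1.4
   vertex 4.7 0.7 2.6
   vertex 1.5 1.9 2.0
  endloop
 endfacet
 facet normal 0.636 0.644 -0.425
  outer loop
   vertex 4.2 2.1 1.4
   vertex 1.5 4.9 1.6
   vertex 3.2 5.0 4.3
  endloop
 endfacet
 facet normal 0.905 0.412 -0.100
  outer loop
   vertex 4.2 2.1 1.4
   vertex 3.2 5.0 4.3
   vertex 4.9 1.0 3.2
  endloop
 endfacet
 facet normal 0.940 0.047 -0.337
  outer loop
   vertex 4.2 2.1 1.4
   vertex 4.9 1.0 3.2
   vertex 4.7 0.7 2.6
  endloop
 endfacet
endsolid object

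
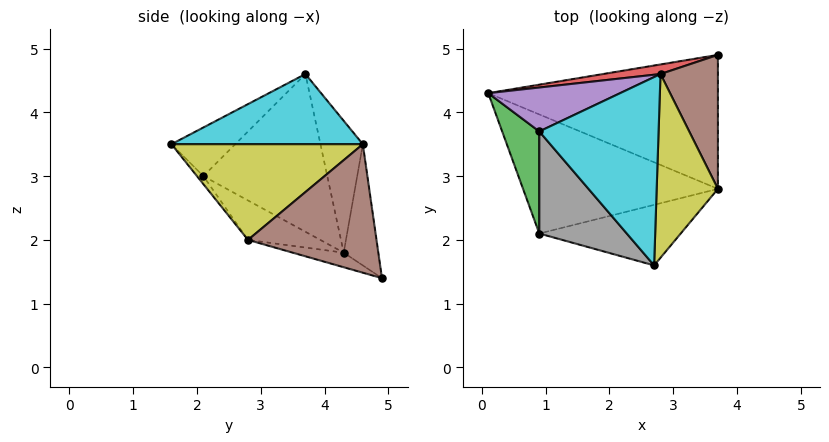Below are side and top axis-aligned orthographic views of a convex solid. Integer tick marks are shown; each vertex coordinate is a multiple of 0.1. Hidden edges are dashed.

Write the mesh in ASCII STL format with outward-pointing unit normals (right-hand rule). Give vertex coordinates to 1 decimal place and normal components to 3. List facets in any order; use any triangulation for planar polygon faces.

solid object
 facet normal -0.061 -0.274 -0.960
  outer loop
   vertex 3.7 4.9 1.4
   vertex 3.7 2.8 2.0
   vertex 0.1 4.3 1.8
  endloop
 endfacet
 facet normal -0.170 -0.519 -0.838
  outer loop
   vertex 0.9 2.1 3.0
   vertex 0.1 4.3 1.8
   vertex 3.7 2.8 2.0
  endloop
 endfacet
 facet normal -0.949 -0.223 0.223
  outer loop
   vertex 0.9 2.1 3.0
   vertex 0.9 3.7 4.6
   vertex 0.1 4.3 1.8
  endloop
 endfacet
 facet normal -0.156 0.985 0.074
  outer loop
   vertex 2.8 4.6 3.5
   vertex 3.7 4.9 1.4
   vertex 0.1 4.3 1.8
  endloop
 endfacet
 facet normal -0.276 0.921 0.276
  outer loop
   vertex 2.8 4.6 3.5
   vertex 0.1 4.3 1.8
   vertex 0.9 3.7 4.6
  endloop
 endfacet
 facet normal 0.907 0.116 0.405
  outer loop
   vertex 2.8 4.6 3.5
   vertex 3.7 2.8 2.0
   vertex 3.7 4.9 1.4
  endloop
 endfacet
 facet normal -0.036 -0.769 -0.639
  outer loop
   vertex 2.7 1.6 3.5
   vertex 0.9 2.1 3.0
   vertex 3.7 2.8 2.0
  endloop
 endfacet
 facet normal -0.366 -0.658 0.658
  outer loop
   vertex 2.7 1.6 3.5
   vertex 0.9 3.7 4.6
   vertex 0.9 2.1 3.0
  endloop
 endfacet
 facet normal 0.842 -0.028 0.539
  outer loop
   vertex 2.7 1.6 3.5
   vertex 3.7 2.8 2.0
   vertex 2.8 4.6 3.5
  endloop
 endfacet
 facet normal 0.507 -0.017 0.862
  outer loop
   vertex 2.7 1.6 3.5
   vertex 2.8 4.6 3.5
   vertex 0.9 3.7 4.6
  endloop
 endfacet
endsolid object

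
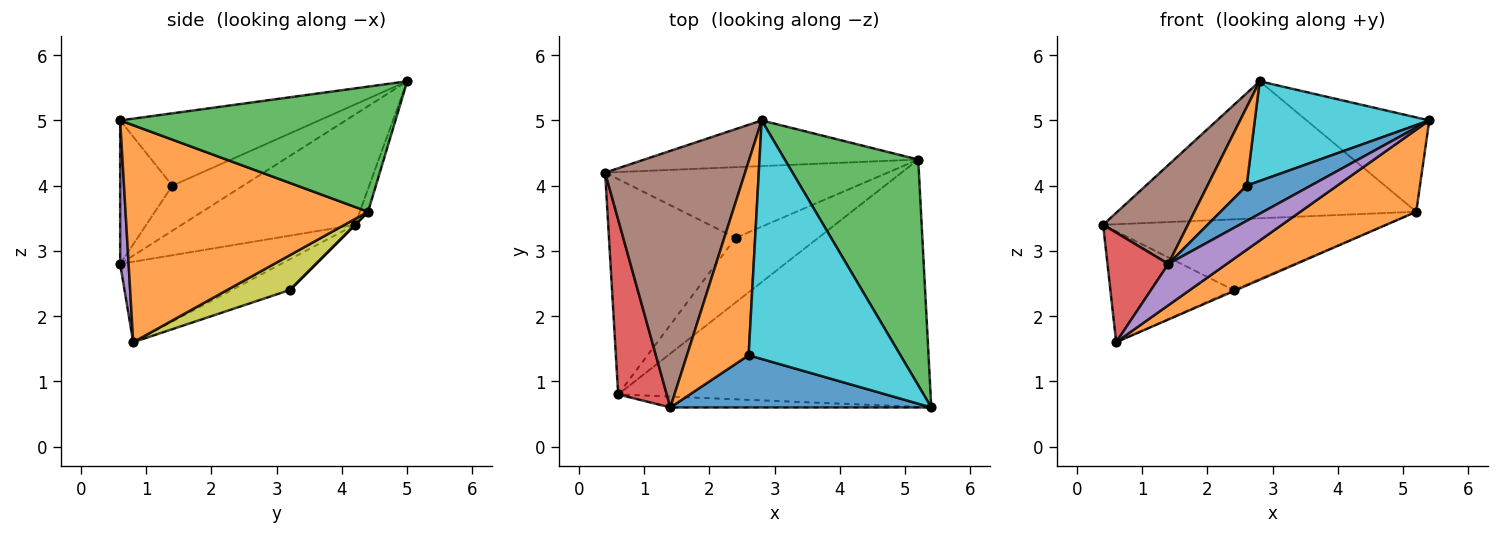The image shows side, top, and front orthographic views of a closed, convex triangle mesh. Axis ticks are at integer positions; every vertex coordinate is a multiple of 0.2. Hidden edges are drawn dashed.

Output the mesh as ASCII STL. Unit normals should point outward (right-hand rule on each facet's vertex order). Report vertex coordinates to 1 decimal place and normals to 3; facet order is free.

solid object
 facet normal -0.026 0.948 -0.316
  outer loop
   vertex 5.2 4.4 3.6
   vertex 0.4 4.2 3.4
   vertex 2.8 5.0 5.6
  endloop
 endfacet
 facet normal 0.550 -0.263 -0.792
  outer loop
   vertex 5.2 4.4 3.6
   vertex 5.4 0.6 5.0
   vertex 0.6 0.8 1.6
  endloop
 endfacet
 facet normal 0.654 0.292 0.698
  outer loop
   vertex 5.2 4.4 3.6
   vertex 2.8 5.0 5.6
   vertex 5.4 0.6 5.0
  endloop
 endfacet
 facet normal -0.814 -0.308 0.492
  outer loop
   vertex 1.4 0.6 2.8
   vertex 0.4 4.2 3.4
   vertex 0.6 0.8 1.6
  endloop
 endfacet
 facet normal 0.139 -0.958 -0.252
  outer loop
   vertex 1.4 0.6 2.8
   vertex 0.6 0.8 1.6
   vertex 5.4 0.6 5.0
  endloop
 endfacet
 facet normal -0.592 -0.290 0.752
  outer loop
   vertex 1.4 0.6 2.8
   vertex 2.8 5.0 5.6
   vertex 0.4 4.2 3.4
  endloop
 endfacet
 facet normal -0.211 0.448 -0.869
  outer loop
   vertex 2.4 3.2 2.4
   vertex 0.6 0.8 1.6
   vertex 0.4 4.2 3.4
  endloop
 endfacet
 facet normal 0.000 0.707 -0.707
  outer loop
   vertex 2.4 3.2 2.4
   vertex 0.4 4.2 3.4
   vertex 5.2 4.4 3.6
  endloop
 endfacet
 facet normal 0.388 0.016 -0.922
  outer loop
   vertex 2.4 3.2 2.4
   vertex 5.2 4.4 3.6
   vertex 0.6 0.8 1.6
  endloop
 endfacet
 facet normal -0.403 -0.353 0.845
  outer loop
   vertex 2.6 1.4 4.0
   vertex 5.4 0.6 5.0
   vertex 2.8 5.0 5.6
  endloop
 endfacet
 facet normal -0.415 -0.509 0.754
  outer loop
   vertex 2.6 1.4 4.0
   vertex 1.4 0.6 2.8
   vertex 5.4 0.6 5.0
  endloop
 endfacet
 facet normal -0.561 -0.310 0.768
  outer loop
   vertex 2.6 1.4 4.0
   vertex 2.8 5.0 5.6
   vertex 1.4 0.6 2.8
  endloop
 endfacet
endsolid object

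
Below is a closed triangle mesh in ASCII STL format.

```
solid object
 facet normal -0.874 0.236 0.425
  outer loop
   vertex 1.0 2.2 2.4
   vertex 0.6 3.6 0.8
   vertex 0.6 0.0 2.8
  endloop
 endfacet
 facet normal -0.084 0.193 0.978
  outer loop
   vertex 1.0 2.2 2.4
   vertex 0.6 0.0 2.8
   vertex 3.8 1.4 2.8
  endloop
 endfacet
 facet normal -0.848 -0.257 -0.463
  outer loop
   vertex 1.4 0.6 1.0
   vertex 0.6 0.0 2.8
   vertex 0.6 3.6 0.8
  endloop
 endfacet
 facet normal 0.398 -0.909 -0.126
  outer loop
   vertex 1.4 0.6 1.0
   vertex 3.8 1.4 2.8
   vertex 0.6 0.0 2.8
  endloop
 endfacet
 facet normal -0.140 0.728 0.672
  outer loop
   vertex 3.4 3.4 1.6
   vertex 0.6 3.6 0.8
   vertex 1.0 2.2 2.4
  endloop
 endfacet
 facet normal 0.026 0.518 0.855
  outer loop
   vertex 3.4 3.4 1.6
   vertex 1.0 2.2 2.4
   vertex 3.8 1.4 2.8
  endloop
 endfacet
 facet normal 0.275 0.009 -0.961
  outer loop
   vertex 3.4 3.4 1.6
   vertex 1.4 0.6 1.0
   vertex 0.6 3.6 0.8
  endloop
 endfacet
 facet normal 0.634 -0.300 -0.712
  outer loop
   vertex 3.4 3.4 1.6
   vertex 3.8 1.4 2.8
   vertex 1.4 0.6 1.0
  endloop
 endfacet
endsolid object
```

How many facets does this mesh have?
8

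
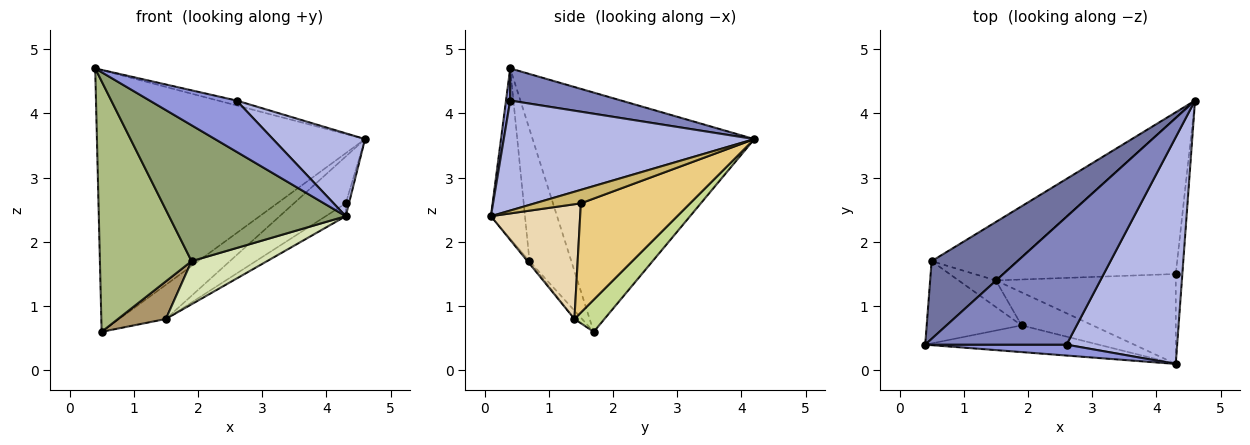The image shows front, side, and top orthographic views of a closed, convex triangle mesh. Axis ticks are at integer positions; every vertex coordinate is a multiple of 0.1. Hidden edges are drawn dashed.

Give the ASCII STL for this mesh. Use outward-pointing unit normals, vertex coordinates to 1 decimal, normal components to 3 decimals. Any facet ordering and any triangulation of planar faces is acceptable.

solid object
 facet normal -0.621 0.751 0.223
  outer loop
   vertex 0.5 1.7 0.6
   vertex 0.4 0.4 4.7
   vertex 4.6 4.2 3.6
  endloop
 endfacet
 facet normal 0.221 0.037 0.974
  outer loop
   vertex 2.6 0.4 4.2
   vertex 4.6 4.2 3.6
   vertex 0.4 0.4 4.7
  endloop
 endfacet
 facet normal 0.047 -0.977 0.207
  outer loop
   vertex 2.6 0.4 4.2
   vertex 0.4 0.4 4.7
   vertex 4.3 0.1 2.4
  endloop
 endfacet
 facet normal 0.683 -0.251 0.686
  outer loop
   vertex 2.6 0.4 4.2
   vertex 4.3 0.1 2.4
   vertex 4.6 4.2 3.6
  endloop
 endfacet
 facet normal -0.186 -0.964 -0.189
  outer loop
   vertex 1.9 0.7 1.7
   vertex 4.3 0.1 2.4
   vertex 0.4 0.4 4.7
  endloop
 endfacet
 facet normal -0.398 -0.872 -0.286
  outer loop
   vertex 1.9 0.7 1.7
   vertex 0.4 0.4 4.7
   vertex 0.5 1.7 0.6
  endloop
 endfacet
 facet normal 0.308 0.480 -0.821
  outer loop
   vertex 1.5 1.4 0.8
   vertex 0.5 1.7 0.6
   vertex 4.6 4.2 3.6
  endloop
 endfacet
 facet normal -0.021 -0.794 -0.608
  outer loop
   vertex 1.5 1.4 0.8
   vertex 4.3 0.1 2.4
   vertex 1.9 0.7 1.7
  endloop
 endfacet
 facet normal -0.128 -0.810 -0.573
  outer loop
   vertex 1.5 1.4 0.8
   vertex 1.9 0.7 1.7
   vertex 0.5 1.7 0.6
  endloop
 endfacet
 facet normal 0.897 0.063 -0.438
  outer loop
   vertex 4.3 1.5 2.6
   vertex 4.6 4.2 3.6
   vertex 4.3 0.1 2.4
  endloop
 endfacet
 facet normal 0.518 0.246 -0.819
  outer loop
   vertex 4.3 1.5 2.6
   vertex 1.5 1.4 0.8
   vertex 4.6 4.2 3.6
  endloop
 endfacet
 facet normal 0.534 0.120 -0.837
  outer loop
   vertex 4.3 1.5 2.6
   vertex 4.3 0.1 2.4
   vertex 1.5 1.4 0.8
  endloop
 endfacet
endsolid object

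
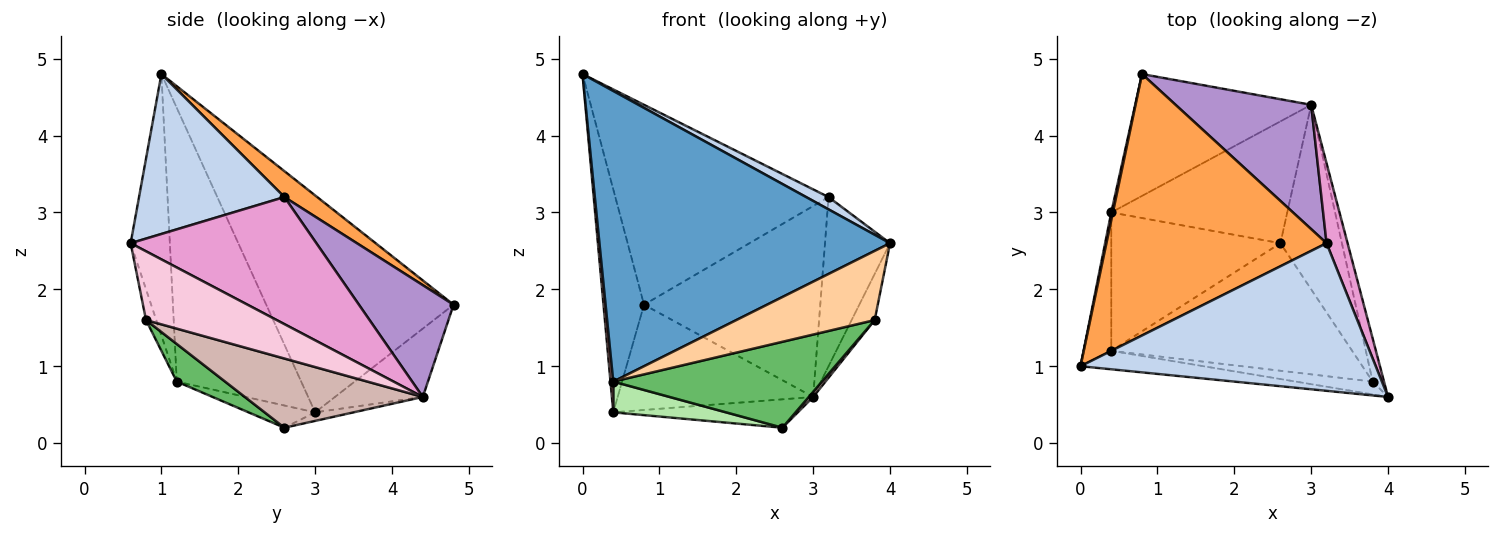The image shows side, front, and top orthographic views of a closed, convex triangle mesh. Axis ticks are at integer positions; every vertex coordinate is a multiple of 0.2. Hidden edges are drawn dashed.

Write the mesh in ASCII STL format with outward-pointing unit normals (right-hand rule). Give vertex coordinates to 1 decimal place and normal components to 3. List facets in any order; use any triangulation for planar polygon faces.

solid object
 facet normal -0.133 -0.989 -0.063
  outer loop
   vertex 0.4 1.2 0.8
   vertex 4.0 0.6 2.6
   vertex 0.0 1.0 4.8
  endloop
 endfacet
 facet normal 0.475 -0.073 0.877
  outer loop
   vertex 3.2 2.6 3.2
   vertex 0.0 1.0 4.8
   vertex 4.0 0.6 2.6
  endloop
 endfacet
 facet normal 0.093 0.605 0.791
  outer loop
   vertex 3.2 2.6 3.2
   vertex 0.8 4.8 1.8
   vertex 0.0 1.0 4.8
  endloop
 endfacet
 facet normal -0.073 -0.981 -0.182
  outer loop
   vertex 3.8 0.8 1.6
   vertex 4.0 0.6 2.6
   vertex 0.4 1.2 0.8
  endloop
 endfacet
 facet normal 0.128 -0.554 -0.822
  outer loop
   vertex 3.8 0.8 1.6
   vertex 0.4 1.2 0.8
   vertex 2.6 2.6 0.2
  endloop
 endfacet
 facet normal -0.127 -0.215 -0.968
  outer loop
   vertex 0.4 3.0 0.4
   vertex 2.6 2.6 0.2
   vertex 0.4 1.2 0.8
  endloop
 endfacet
 facet normal -0.977 0.212 0.007
  outer loop
   vertex 0.4 3.0 0.4
   vertex 0.0 1.0 4.8
   vertex 0.8 4.8 1.8
  endloop
 endfacet
 facet normal -0.995 -0.022 -0.101
  outer loop
   vertex 0.4 3.0 0.4
   vertex 0.4 1.2 0.8
   vertex 0.0 1.0 4.8
  endloop
 endfacet
 facet normal 0.410 0.764 0.498
  outer loop
   vertex 3.0 4.4 0.6
   vertex 0.8 4.8 1.8
   vertex 3.2 2.6 3.2
  endloop
 endfacet
 facet normal -0.282 0.627 -0.726
  outer loop
   vertex 3.0 4.4 0.6
   vertex 0.4 3.0 0.4
   vertex 0.8 4.8 1.8
  endloop
 endfacet
 facet normal -0.047 0.227 -0.973
  outer loop
   vertex 3.0 4.4 0.6
   vertex 2.6 2.6 0.2
   vertex 0.4 3.0 0.4
  endloop
 endfacet
 facet normal 0.747 -0.018 -0.664
  outer loop
   vertex 3.0 4.4 0.6
   vertex 3.8 0.8 1.6
   vertex 2.6 2.6 0.2
  endloop
 endfacet
 facet normal 0.932 0.327 0.154
  outer loop
   vertex 3.0 4.4 0.6
   vertex 3.2 2.6 3.2
   vertex 4.0 0.6 2.6
  endloop
 endfacet
 facet normal 0.972 0.172 -0.160
  outer loop
   vertex 3.0 4.4 0.6
   vertex 4.0 0.6 2.6
   vertex 3.8 0.8 1.6
  endloop
 endfacet
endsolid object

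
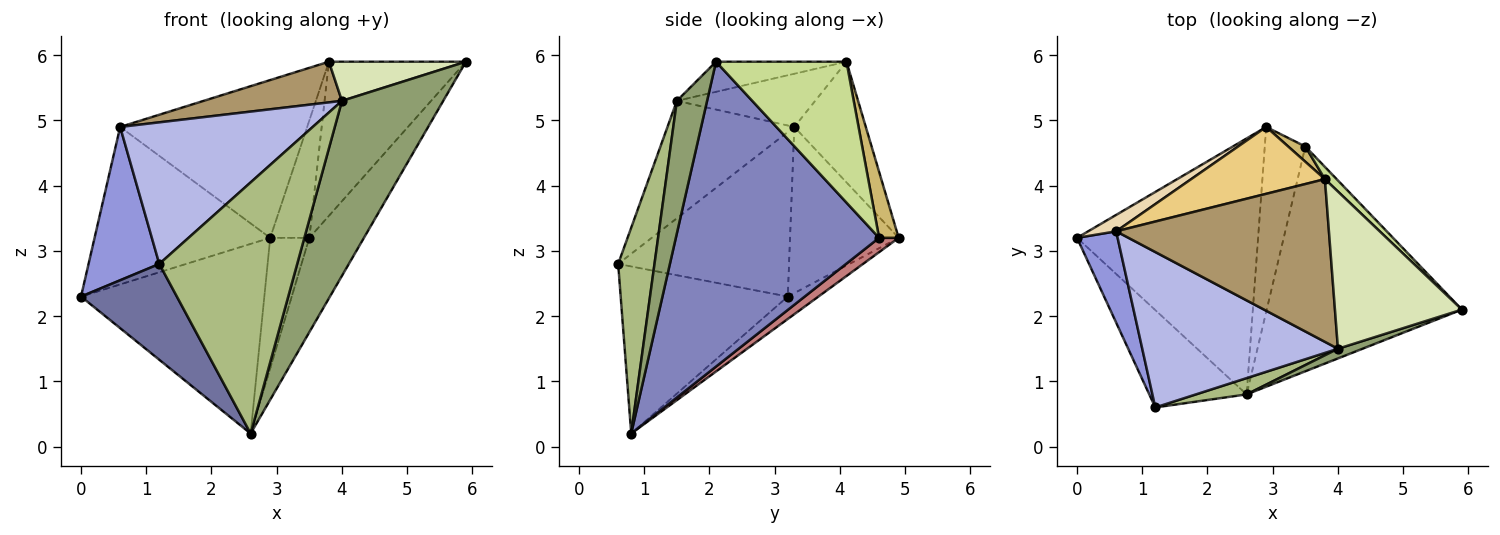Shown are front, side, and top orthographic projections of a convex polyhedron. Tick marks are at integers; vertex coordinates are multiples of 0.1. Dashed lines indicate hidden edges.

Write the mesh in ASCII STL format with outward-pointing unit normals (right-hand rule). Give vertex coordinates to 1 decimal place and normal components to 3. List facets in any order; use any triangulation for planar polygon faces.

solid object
 facet normal -0.774 -0.444 -0.451
  outer loop
   vertex 2.6 0.8 0.2
   vertex 1.2 0.6 2.8
   vertex 0.0 3.2 2.3
  endloop
 endfacet
 facet normal 0.821 0.221 -0.526
  outer loop
   vertex 3.5 4.6 3.2
   vertex 5.9 2.1 5.9
   vertex 2.6 0.8 0.2
  endloop
 endfacet
 facet normal -0.901 -0.373 0.222
  outer loop
   vertex 0.6 3.3 4.9
   vertex 0.0 3.2 2.3
   vertex 1.2 0.6 2.8
  endloop
 endfacet
 facet normal -0.405 -0.616 0.676
  outer loop
   vertex 4.0 1.5 5.3
   vertex 0.6 3.3 4.9
   vertex 1.2 0.6 2.8
  endloop
 endfacet
 facet normal 0.285 -0.957 0.053
  outer loop
   vertex 4.0 1.5 5.3
   vertex 2.6 0.8 0.2
   vertex 5.9 2.1 5.9
  endloop
 endfacet
 facet normal 0.254 -0.965 0.063
  outer loop
   vertex 4.0 1.5 5.3
   vertex 1.2 0.6 2.8
   vertex 2.6 0.8 0.2
  endloop
 endfacet
 facet normal 0.689 0.723 0.057
  outer loop
   vertex 3.8 4.1 5.9
   vertex 5.9 2.1 5.9
   vertex 3.5 4.6 3.2
  endloop
 endfacet
 facet normal -0.224 -0.235 0.946
  outer loop
   vertex 3.8 4.1 5.9
   vertex 4.0 1.5 5.3
   vertex 5.9 2.1 5.9
  endloop
 endfacet
 facet normal -0.236 -0.236 0.943
  outer loop
   vertex 3.8 4.1 5.9
   vertex 0.6 3.3 4.9
   vertex 4.0 1.5 5.3
  endloop
 endfacet
 facet normal 0.444 0.888 0.115
  outer loop
   vertex 2.9 4.9 3.2
   vertex 3.8 4.1 5.9
   vertex 3.5 4.6 3.2
  endloop
 endfacet
 facet normal -0.332 0.868 0.368
  outer loop
   vertex 2.9 4.9 3.2
   vertex 0.6 3.3 4.9
   vertex 3.8 4.1 5.9
  endloop
 endfacet
 facet normal -0.524 0.847 0.088
  outer loop
   vertex 2.9 4.9 3.2
   vertex 0.0 3.2 2.3
   vertex 0.6 3.3 4.9
  endloop
 endfacet
 facet normal -0.099 0.592 -0.800
  outer loop
   vertex 2.9 4.9 3.2
   vertex 2.6 0.8 0.2
   vertex 0.0 3.2 2.3
  endloop
 endfacet
 facet normal 0.277 0.554 -0.785
  outer loop
   vertex 2.9 4.9 3.2
   vertex 3.5 4.6 3.2
   vertex 2.6 0.8 0.2
  endloop
 endfacet
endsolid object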